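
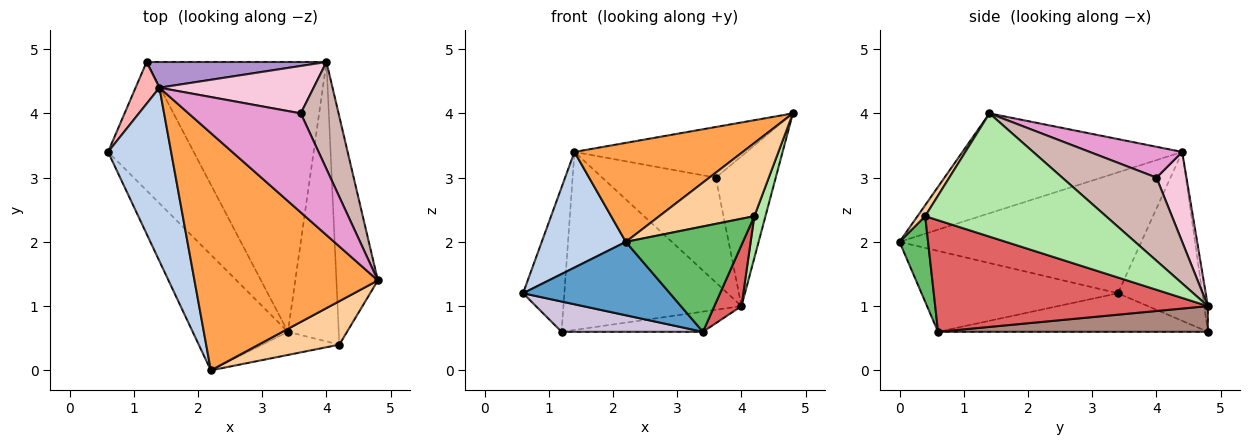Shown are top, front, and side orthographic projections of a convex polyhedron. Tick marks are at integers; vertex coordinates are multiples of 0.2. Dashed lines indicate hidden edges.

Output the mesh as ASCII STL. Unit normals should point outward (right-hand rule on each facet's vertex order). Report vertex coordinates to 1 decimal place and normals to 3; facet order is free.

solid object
 facet normal -0.583 -0.436 -0.686
  outer loop
   vertex 3.4 0.6 0.6
   vertex 2.2 0.0 2.0
   vertex 0.6 3.4 1.2
  endloop
 endfacet
 facet normal -0.847 -0.295 0.442
  outer loop
   vertex 1.4 4.4 3.4
   vertex 0.6 3.4 1.2
   vertex 2.2 0.0 2.0
  endloop
 endfacet
 facet normal -0.449 -0.344 0.825
  outer loop
   vertex 1.4 4.4 3.4
   vertex 2.2 0.0 2.0
   vertex 4.8 1.4 4.0
  endloop
 endfacet
 facet normal 0.070 -0.857 0.510
  outer loop
   vertex 4.2 0.4 2.4
   vertex 4.8 1.4 4.0
   vertex 2.2 0.0 2.0
  endloop
 endfacet
 facet normal 0.232 -0.950 -0.209
  outer loop
   vertex 4.2 0.4 2.4
   vertex 2.2 0.0 2.0
   vertex 3.4 0.6 0.6
  endloop
 endfacet
 facet normal 0.946 -0.058 -0.318
  outer loop
   vertex 4.2 0.4 2.4
   vertex 4.0 4.8 1.0
   vertex 4.8 1.4 4.0
  endloop
 endfacet
 facet normal 0.906 -0.090 -0.413
  outer loop
   vertex 4.2 0.4 2.4
   vertex 3.4 0.6 0.6
   vertex 4.0 4.8 1.0
  endloop
 endfacet
 facet normal -0.891 0.436 0.126
  outer loop
   vertex 1.2 4.8 0.6
   vertex 0.6 3.4 1.2
   vertex 1.4 4.4 3.4
  endloop
 endfacet
 facet normal -0.020 0.990 0.143
  outer loop
   vertex 1.2 4.8 0.6
   vertex 1.4 4.4 3.4
   vertex 4.0 4.8 1.0
  endloop
 endfacet
 facet normal -0.401 -0.210 -0.892
  outer loop
   vertex 1.2 4.8 0.6
   vertex 3.4 0.6 0.6
   vertex 0.6 3.4 1.2
  endloop
 endfacet
 facet normal 0.141 0.074 -0.987
  outer loop
   vertex 1.2 4.8 0.6
   vertex 4.0 4.8 1.0
   vertex 3.4 0.6 0.6
  endloop
 endfacet
 facet normal 0.788 0.501 0.358
  outer loop
   vertex 3.6 4.0 3.0
   vertex 4.8 1.4 4.0
   vertex 4.0 4.8 1.0
  endloop
 endfacet
 facet normal 0.238 0.442 0.865
  outer loop
   vertex 3.6 4.0 3.0
   vertex 1.4 4.4 3.4
   vertex 4.8 1.4 4.0
  endloop
 endfacet
 facet normal 0.234 0.886 0.401
  outer loop
   vertex 3.6 4.0 3.0
   vertex 4.0 4.8 1.0
   vertex 1.4 4.4 3.4
  endloop
 endfacet
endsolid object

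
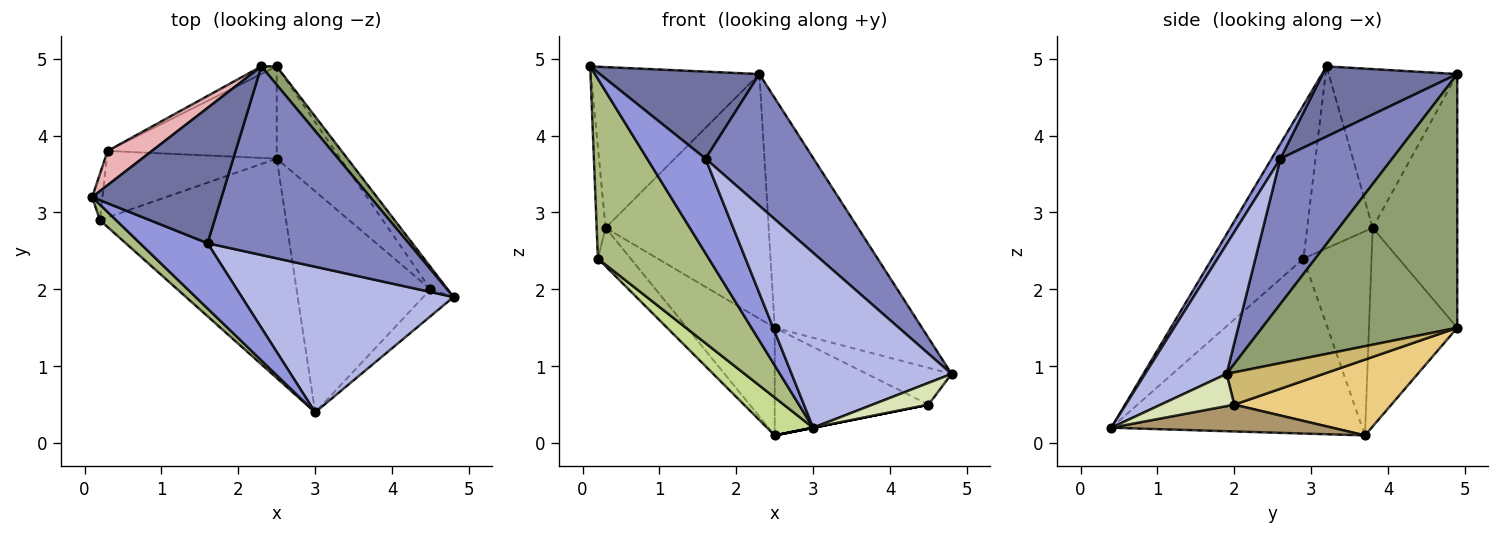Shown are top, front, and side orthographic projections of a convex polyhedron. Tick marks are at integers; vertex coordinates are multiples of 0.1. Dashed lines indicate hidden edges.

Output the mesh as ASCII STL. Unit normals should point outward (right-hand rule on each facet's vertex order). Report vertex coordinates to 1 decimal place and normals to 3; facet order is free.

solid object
 facet normal 0.415 -0.492 0.765
  outer loop
   vertex 1.6 2.6 3.7
   vertex 2.3 4.9 4.8
   vertex 0.1 3.2 4.9
  endloop
 endfacet
 facet normal 0.510 -0.493 0.706
  outer loop
   vertex 1.6 2.6 3.7
   vertex 4.8 1.9 0.9
   vertex 2.3 4.9 4.8
  endloop
 endfacet
 facet normal 0.124 -0.817 0.563
  outer loop
   vertex 1.6 2.6 3.7
   vertex 0.1 3.2 4.9
   vertex 3.0 0.4 0.2
  endloop
 endfacet
 facet normal 0.365 -0.716 0.596
  outer loop
   vertex 1.6 2.6 3.7
   vertex 3.0 0.4 0.2
   vertex 4.8 1.9 0.9
  endloop
 endfacet
 facet normal 0.797 0.602 0.048
  outer loop
   vertex 2.5 4.9 1.5
   vertex 2.3 4.9 4.8
   vertex 4.8 1.9 0.9
  endloop
 endfacet
 facet normal -0.635 -0.770 0.067
  outer loop
   vertex 0.2 2.9 2.4
   vertex 3.0 0.4 0.2
   vertex 0.1 3.2 4.9
  endloop
 endfacet
 facet normal -0.680 -0.125 -0.723
  outer loop
   vertex 0.2 2.9 2.4
   vertex 2.5 3.7 0.1
   vertex 3.0 0.4 0.2
  endloop
 endfacet
 facet normal 0.637 -0.485 -0.599
  outer loop
   vertex 4.5 2.0 0.5
   vertex 4.8 1.9 0.9
   vertex 3.0 0.4 0.2
  endloop
 endfacet
 facet normal 0.196 0.000 -0.981
  outer loop
   vertex 4.5 2.0 0.5
   vertex 3.0 0.4 0.2
   vertex 2.5 3.7 0.1
  endloop
 endfacet
 facet normal 0.699 0.610 -0.372
  outer loop
   vertex 4.5 2.0 0.5
   vertex 2.5 4.9 1.5
   vertex 4.8 1.9 0.9
  endloop
 endfacet
 facet normal 0.613 0.600 -0.514
  outer loop
   vertex 4.5 2.0 0.5
   vertex 2.5 3.7 0.1
   vertex 2.5 4.9 1.5
  endloop
 endfacet
 facet normal -0.607 0.603 -0.517
  outer loop
   vertex 0.3 3.8 2.8
   vertex 2.5 4.9 1.5
   vertex 2.5 3.7 0.1
  endloop
 endfacet
 facet normal -0.721 0.347 -0.600
  outer loop
   vertex 0.3 3.8 2.8
   vertex 2.5 3.7 0.1
   vertex 0.2 2.9 2.4
  endloop
 endfacet
 facet normal -0.460 0.887 -0.028
  outer loop
   vertex 0.3 3.8 2.8
   vertex 2.3 4.9 4.8
   vertex 2.5 4.9 1.5
  endloop
 endfacet
 facet normal -0.989 0.135 -0.056
  outer loop
   vertex 0.3 3.8 2.8
   vertex 0.2 2.9 2.4
   vertex 0.1 3.2 4.9
  endloop
 endfacet
 facet normal -0.598 0.784 0.167
  outer loop
   vertex 0.3 3.8 2.8
   vertex 0.1 3.2 4.9
   vertex 2.3 4.9 4.8
  endloop
 endfacet
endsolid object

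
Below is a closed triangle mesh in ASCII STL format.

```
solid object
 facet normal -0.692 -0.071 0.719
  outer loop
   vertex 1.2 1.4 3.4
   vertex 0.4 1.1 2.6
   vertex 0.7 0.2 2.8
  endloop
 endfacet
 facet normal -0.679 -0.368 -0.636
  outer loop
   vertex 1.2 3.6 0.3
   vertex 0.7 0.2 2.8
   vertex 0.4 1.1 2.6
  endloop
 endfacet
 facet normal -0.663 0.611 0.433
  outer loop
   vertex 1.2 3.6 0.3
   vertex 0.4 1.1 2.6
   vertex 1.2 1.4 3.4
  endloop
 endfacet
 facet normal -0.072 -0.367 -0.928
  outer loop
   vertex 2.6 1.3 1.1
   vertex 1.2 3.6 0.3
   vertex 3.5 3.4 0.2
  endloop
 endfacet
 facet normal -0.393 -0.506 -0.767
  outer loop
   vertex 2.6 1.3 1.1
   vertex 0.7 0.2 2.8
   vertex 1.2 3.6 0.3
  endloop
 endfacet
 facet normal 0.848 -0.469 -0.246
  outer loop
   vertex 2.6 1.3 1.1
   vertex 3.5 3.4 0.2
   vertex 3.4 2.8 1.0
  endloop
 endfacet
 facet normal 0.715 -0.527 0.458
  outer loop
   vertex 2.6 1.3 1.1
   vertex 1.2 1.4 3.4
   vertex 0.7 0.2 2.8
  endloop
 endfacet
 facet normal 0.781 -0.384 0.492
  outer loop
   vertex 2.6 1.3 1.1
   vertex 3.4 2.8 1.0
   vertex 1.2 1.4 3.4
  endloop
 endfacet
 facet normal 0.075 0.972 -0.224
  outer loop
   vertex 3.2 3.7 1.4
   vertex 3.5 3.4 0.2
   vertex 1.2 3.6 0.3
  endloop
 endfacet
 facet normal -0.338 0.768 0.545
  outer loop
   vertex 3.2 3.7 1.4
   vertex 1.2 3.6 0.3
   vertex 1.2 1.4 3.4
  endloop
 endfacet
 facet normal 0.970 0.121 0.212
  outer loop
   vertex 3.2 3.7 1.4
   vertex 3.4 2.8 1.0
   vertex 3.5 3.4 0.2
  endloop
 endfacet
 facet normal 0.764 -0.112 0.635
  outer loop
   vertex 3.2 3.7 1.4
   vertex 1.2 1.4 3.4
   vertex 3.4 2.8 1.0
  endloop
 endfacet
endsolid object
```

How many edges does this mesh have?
18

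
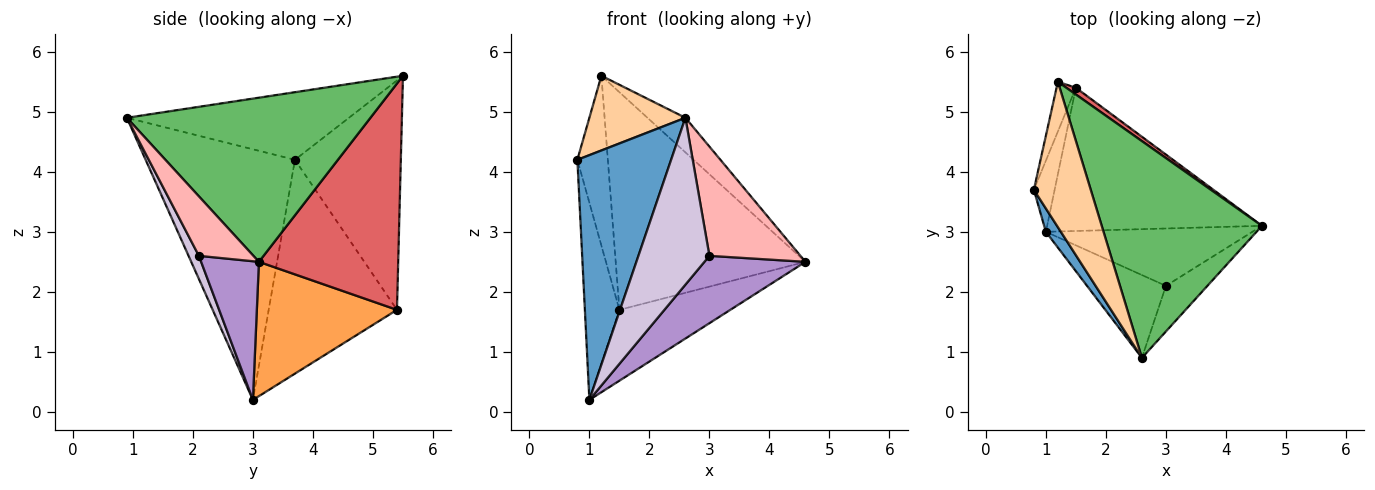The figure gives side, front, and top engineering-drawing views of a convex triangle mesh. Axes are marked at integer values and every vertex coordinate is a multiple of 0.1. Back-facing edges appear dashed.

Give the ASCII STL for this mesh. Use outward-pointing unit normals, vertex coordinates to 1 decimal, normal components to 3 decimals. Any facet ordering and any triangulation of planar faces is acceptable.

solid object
 facet normal -0.846 -0.531 0.051
  outer loop
   vertex 1.0 3.0 0.2
   vertex 2.6 0.9 4.9
   vertex 0.8 3.7 4.2
  endloop
 endfacet
 facet normal -0.961 0.259 -0.093
  outer loop
   vertex 1.5 5.4 1.7
   vertex 1.0 3.0 0.2
   vertex 0.8 3.7 4.2
  endloop
 endfacet
 facet normal 0.489 0.387 -0.782
  outer loop
   vertex 1.5 5.4 1.7
   vertex 4.6 3.1 2.5
   vertex 1.0 3.0 0.2
  endloop
 endfacet
 facet normal -0.726 -0.314 0.611
  outer loop
   vertex 1.2 5.5 5.6
   vertex 0.8 3.7 4.2
   vertex 2.6 0.9 4.9
  endloop
 endfacet
 facet normal 0.711 0.111 0.694
  outer loop
   vertex 1.2 5.5 5.6
   vertex 2.6 0.9 4.9
   vertex 4.6 3.1 2.5
  endloop
 endfacet
 facet normal -0.958 0.276 -0.081
  outer loop
   vertex 1.2 5.5 5.6
   vertex 1.5 5.4 1.7
   vertex 0.8 3.7 4.2
  endloop
 endfacet
 facet normal 0.592 0.806 0.025
  outer loop
   vertex 1.2 5.5 5.6
   vertex 4.6 3.1 2.5
   vertex 1.5 5.4 1.7
  endloop
 endfacet
 facet normal 0.484 -0.808 -0.337
  outer loop
   vertex 3.0 2.1 2.6
   vertex 4.6 3.1 2.5
   vertex 2.6 0.9 4.9
  endloop
 endfacet
 facet normal 0.399 -0.698 -0.594
  outer loop
   vertex 3.0 2.1 2.6
   vertex 1.0 3.0 0.2
   vertex 4.6 3.1 2.5
  endloop
 endfacet
 facet normal 0.129 -0.888 -0.441
  outer loop
   vertex 3.0 2.1 2.6
   vertex 2.6 0.9 4.9
   vertex 1.0 3.0 0.2
  endloop
 endfacet
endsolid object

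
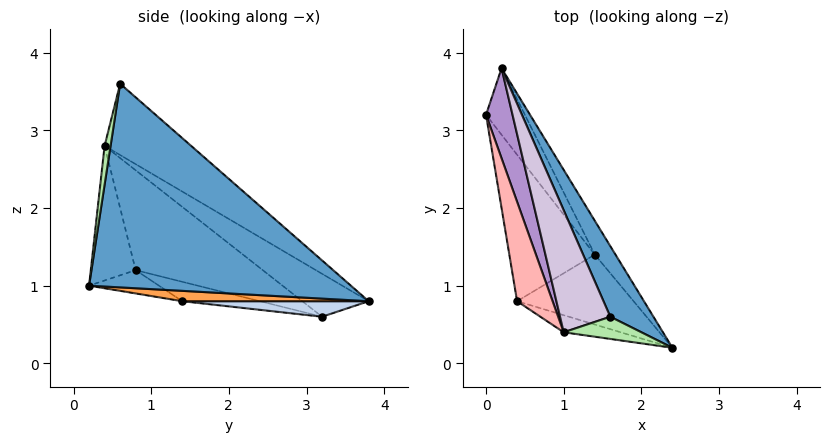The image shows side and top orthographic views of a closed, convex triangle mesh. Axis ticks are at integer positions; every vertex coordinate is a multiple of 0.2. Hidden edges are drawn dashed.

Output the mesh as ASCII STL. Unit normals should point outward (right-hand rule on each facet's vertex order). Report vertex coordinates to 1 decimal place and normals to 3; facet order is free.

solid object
 facet normal 0.835 0.520 0.177
  outer loop
   vertex 1.6 0.6 3.6
   vertex 2.4 0.2 1.0
   vertex 0.2 3.8 0.8
  endloop
 endfacet
 facet normal 0.365 0.183 -0.913
  outer loop
   vertex 1.4 1.4 0.8
   vertex 0.0 3.2 0.6
   vertex 0.2 3.8 0.8
  endloop
 endfacet
 facet normal 0.436 0.218 -0.873
  outer loop
   vertex 1.4 1.4 0.8
   vertex 0.2 3.8 0.8
   vertex 2.4 0.2 1.0
  endloop
 endfacet
 facet normal -0.213 -0.270 -0.939
  outer loop
   vertex 1.4 1.4 0.8
   vertex 0.4 0.8 1.2
   vertex 0.0 3.2 0.6
  endloop
 endfacet
 facet normal -0.186 -0.311 -0.932
  outer loop
   vertex 1.4 1.4 0.8
   vertex 2.4 0.2 1.0
   vertex 0.4 0.8 1.2
  endloop
 endfacet
 facet normal 0.089 -0.980 0.178
  outer loop
   vertex 1.0 0.4 2.8
   vertex 2.4 0.2 1.0
   vertex 1.6 0.6 3.6
  endloop
 endfacet
 facet normal -0.297 -0.947 -0.125
  outer loop
   vertex 1.0 0.4 2.8
   vertex 0.4 0.8 1.2
   vertex 2.4 0.2 1.0
  endloop
 endfacet
 facet normal -0.940 -0.073 0.334
  outer loop
   vertex 1.0 0.4 2.8
   vertex 0.0 3.2 0.6
   vertex 0.4 0.8 1.2
  endloop
 endfacet
 facet normal -0.846 0.108 0.522
  outer loop
   vertex 1.0 0.4 2.8
   vertex 0.2 3.8 0.8
   vertex 0.0 3.2 0.6
  endloop
 endfacet
 facet normal -0.809 0.145 0.570
  outer loop
   vertex 1.0 0.4 2.8
   vertex 1.6 0.6 3.6
   vertex 0.2 3.8 0.8
  endloop
 endfacet
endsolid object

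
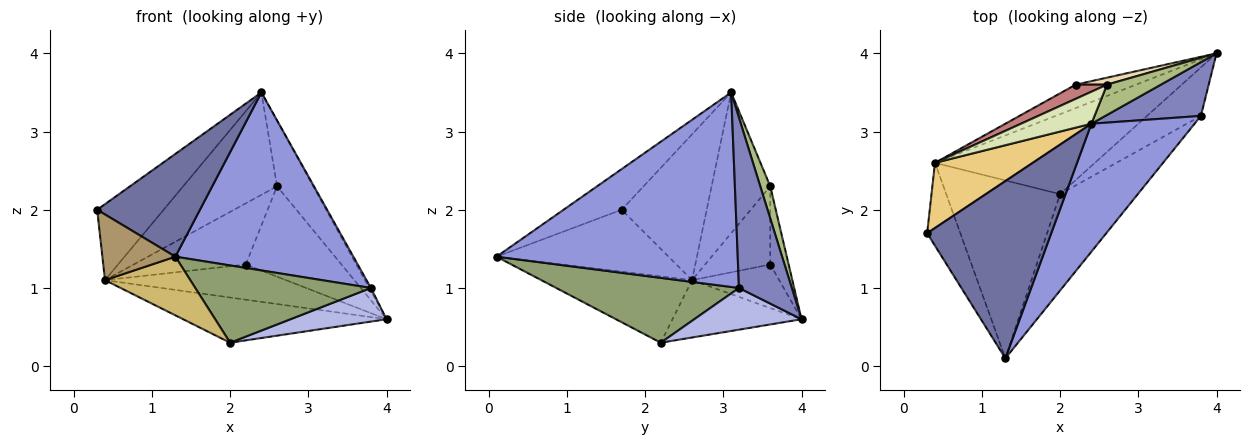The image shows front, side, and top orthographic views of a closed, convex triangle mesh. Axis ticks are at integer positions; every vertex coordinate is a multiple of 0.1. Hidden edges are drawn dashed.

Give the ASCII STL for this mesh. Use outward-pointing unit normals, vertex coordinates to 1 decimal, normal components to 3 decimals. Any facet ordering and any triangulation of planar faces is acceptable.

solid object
 facet normal -0.273 -0.483 0.832
  outer loop
   vertex 2.4 3.1 3.5
   vertex 0.3 1.7 2.0
   vertex 1.3 0.1 1.4
  endloop
 endfacet
 facet normal 0.872 0.027 0.489
  outer loop
   vertex 3.8 3.2 1.0
   vertex 4.0 4.0 0.6
   vertex 2.4 3.1 3.5
  endloop
 endfacet
 facet normal 0.740 -0.546 0.393
  outer loop
   vertex 3.8 3.2 1.0
   vertex 2.4 3.1 3.5
   vertex 1.3 0.1 1.4
  endloop
 endfacet
 facet normal 0.537 -0.481 -0.693
  outer loop
   vertex 3.8 3.2 1.0
   vertex 2.0 2.2 0.3
   vertex 4.0 4.0 0.6
  endloop
 endfacet
 facet normal 0.546 -0.524 -0.654
  outer loop
   vertex 3.8 3.2 1.0
   vertex 1.3 0.1 1.4
   vertex 2.0 2.2 0.3
  endloop
 endfacet
 facet normal 0.243 0.880 0.407
  outer loop
   vertex 2.6 3.6 2.3
   vertex 2.4 3.1 3.5
   vertex 4.0 4.0 0.6
  endloop
 endfacet
 facet normal -0.298 0.470 -0.831
  outer loop
   vertex 0.4 2.6 1.1
   vertex 4.0 4.0 0.6
   vertex 2.0 2.2 0.3
  endloop
 endfacet
 facet normal -0.512 0.820 0.256
  outer loop
   vertex 0.4 2.6 1.1
   vertex 2.4 3.1 3.5
   vertex 2.6 3.6 2.3
  endloop
 endfacet
 facet normal -0.826 -0.350 -0.442
  outer loop
   vertex 0.4 2.6 1.1
   vertex 1.3 0.1 1.4
   vertex 0.3 1.7 2.0
  endloop
 endfacet
 facet normal -0.484 -0.274 -0.831
  outer loop
   vertex 0.4 2.6 1.1
   vertex 2.0 2.2 0.3
   vertex 1.3 0.1 1.4
  endloop
 endfacet
 facet normal -0.697 0.545 0.467
  outer loop
   vertex 0.4 2.6 1.1
   vertex 0.3 1.7 2.0
   vertex 2.4 3.1 3.5
  endloop
 endfacet
 facet normal -0.188 0.979 0.075
  outer loop
   vertex 2.2 3.6 1.3
   vertex 2.6 3.6 2.3
   vertex 4.0 4.0 0.6
  endloop
 endfacet
 facet normal -0.372 0.772 -0.515
  outer loop
   vertex 2.2 3.6 1.3
   vertex 4.0 4.0 0.6
   vertex 0.4 2.6 1.1
  endloop
 endfacet
 facet normal -0.493 0.848 0.197
  outer loop
   vertex 2.2 3.6 1.3
   vertex 0.4 2.6 1.1
   vertex 2.6 3.6 2.3
  endloop
 endfacet
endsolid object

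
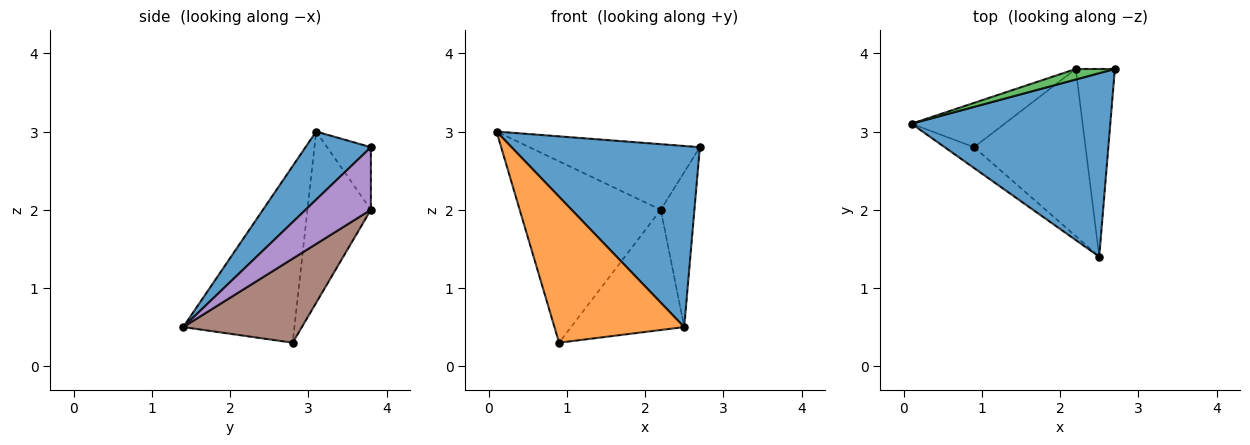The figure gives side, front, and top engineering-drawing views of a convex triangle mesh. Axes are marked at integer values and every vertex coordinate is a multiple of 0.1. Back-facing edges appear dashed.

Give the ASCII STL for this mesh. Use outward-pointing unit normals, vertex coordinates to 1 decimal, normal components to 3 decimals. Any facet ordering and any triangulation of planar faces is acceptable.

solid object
 facet normal 0.237 -0.682 0.691
  outer loop
   vertex 2.5 1.4 0.5
   vertex 2.7 3.8 2.8
   vertex 0.1 3.1 3.0
  endloop
 endfacet
 facet normal -0.647 -0.755 -0.108
  outer loop
   vertex 0.9 2.8 0.3
   vertex 2.5 1.4 0.5
   vertex 0.1 3.1 3.0
  endloop
 endfacet
 facet normal -0.246 0.957 0.154
  outer loop
   vertex 2.2 3.8 2.0
   vertex 0.1 3.1 3.0
   vertex 2.7 3.8 2.8
  endloop
 endfacet
 facet normal -0.400 0.890 -0.218
  outer loop
   vertex 2.2 3.8 2.0
   vertex 0.9 2.8 0.3
   vertex 0.1 3.1 3.0
  endloop
 endfacet
 facet normal 0.777 0.401 -0.486
  outer loop
   vertex 2.2 3.8 2.0
   vertex 2.7 3.8 2.8
   vertex 2.5 1.4 0.5
  endloop
 endfacet
 facet normal 0.522 0.498 -0.692
  outer loop
   vertex 2.2 3.8 2.0
   vertex 2.5 1.4 0.5
   vertex 0.9 2.8 0.3
  endloop
 endfacet
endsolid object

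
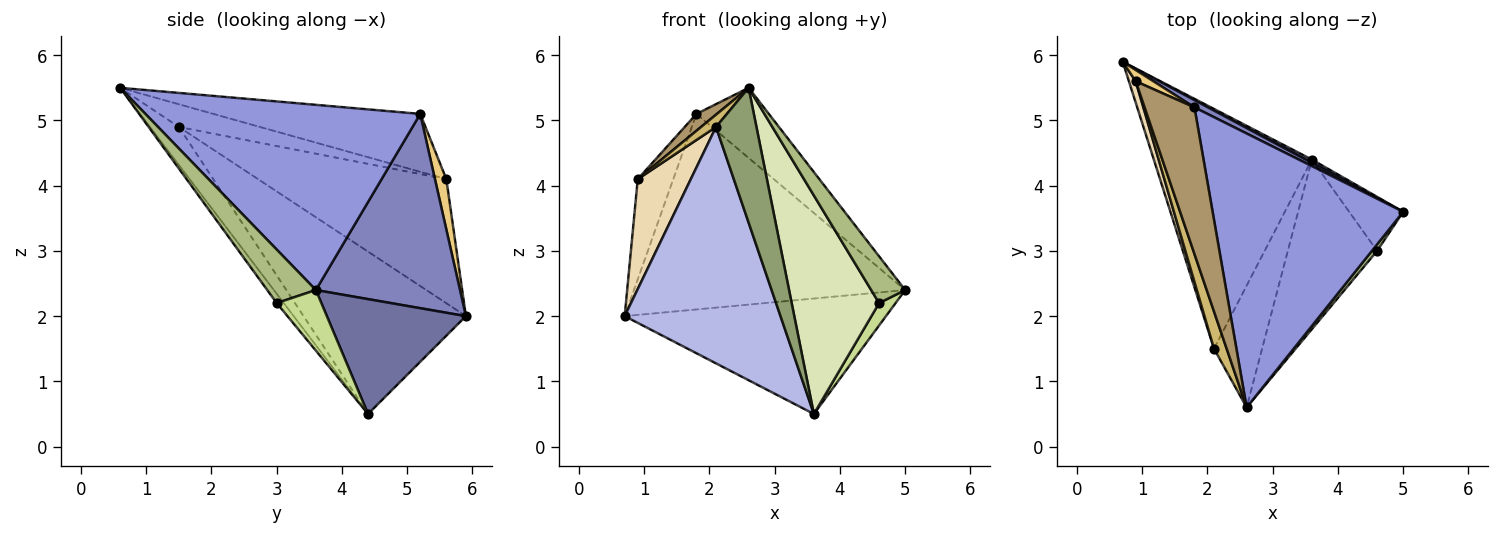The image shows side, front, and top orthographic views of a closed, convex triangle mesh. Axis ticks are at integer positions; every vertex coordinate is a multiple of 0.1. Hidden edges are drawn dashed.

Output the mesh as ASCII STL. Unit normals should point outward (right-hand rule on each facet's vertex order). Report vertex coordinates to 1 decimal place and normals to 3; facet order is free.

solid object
 facet normal 0.470 0.882 0.026
  outer loop
   vertex 3.6 4.4 0.5
   vertex 0.7 5.9 2.0
   vertex 5.0 3.6 2.4
  endloop
 endfacet
 facet normal 0.469 0.883 0.033
  outer loop
   vertex 1.8 5.2 5.1
   vertex 5.0 3.6 2.4
   vertex 0.7 5.9 2.0
  endloop
 endfacet
 facet normal 0.685 0.181 0.705
  outer loop
   vertex 1.8 5.2 5.1
   vertex 2.6 0.6 5.5
   vertex 5.0 3.6 2.4
  endloop
 endfacet
 facet normal -0.590 -0.567 -0.575
  outer loop
   vertex 2.1 1.5 4.9
   vertex 0.7 5.9 2.0
   vertex 3.6 4.4 0.5
  endloop
 endfacet
 facet normal -0.469 -0.655 -0.592
  outer loop
   vertex 2.1 1.5 4.9
   vertex 3.6 4.4 0.5
   vertex 2.6 0.6 5.5
  endloop
 endfacet
 facet normal 0.817 -0.571 0.080
  outer loop
   vertex 4.6 3.0 2.2
   vertex 5.0 3.6 2.4
   vertex 2.6 0.6 5.5
  endloop
 endfacet
 facet normal 0.719 -0.266 -0.642
  outer loop
   vertex 4.6 3.0 2.2
   vertex 3.6 4.4 0.5
   vertex 5.0 3.6 2.4
  endloop
 endfacet
 facet normal -0.064 -0.788 -0.612
  outer loop
   vertex 4.6 3.0 2.2
   vertex 2.6 0.6 5.5
   vertex 3.6 4.4 0.5
  endloop
 endfacet
 facet normal -0.756 -0.075 0.650
  outer loop
   vertex 0.9 5.6 4.1
   vertex 2.6 0.6 5.5
   vertex 1.8 5.2 5.1
  endloop
 endfacet
 facet normal -0.862 -0.159 0.481
  outer loop
   vertex 0.9 5.6 4.1
   vertex 2.1 1.5 4.9
   vertex 2.6 0.6 5.5
  endloop
 endfacet
 facet normal 0.303 0.947 0.106
  outer loop
   vertex 0.9 5.6 4.1
   vertex 1.8 5.2 5.1
   vertex 0.7 5.9 2.0
  endloop
 endfacet
 facet normal -0.961 -0.271 0.053
  outer loop
   vertex 0.9 5.6 4.1
   vertex 0.7 5.9 2.0
   vertex 2.1 1.5 4.9
  endloop
 endfacet
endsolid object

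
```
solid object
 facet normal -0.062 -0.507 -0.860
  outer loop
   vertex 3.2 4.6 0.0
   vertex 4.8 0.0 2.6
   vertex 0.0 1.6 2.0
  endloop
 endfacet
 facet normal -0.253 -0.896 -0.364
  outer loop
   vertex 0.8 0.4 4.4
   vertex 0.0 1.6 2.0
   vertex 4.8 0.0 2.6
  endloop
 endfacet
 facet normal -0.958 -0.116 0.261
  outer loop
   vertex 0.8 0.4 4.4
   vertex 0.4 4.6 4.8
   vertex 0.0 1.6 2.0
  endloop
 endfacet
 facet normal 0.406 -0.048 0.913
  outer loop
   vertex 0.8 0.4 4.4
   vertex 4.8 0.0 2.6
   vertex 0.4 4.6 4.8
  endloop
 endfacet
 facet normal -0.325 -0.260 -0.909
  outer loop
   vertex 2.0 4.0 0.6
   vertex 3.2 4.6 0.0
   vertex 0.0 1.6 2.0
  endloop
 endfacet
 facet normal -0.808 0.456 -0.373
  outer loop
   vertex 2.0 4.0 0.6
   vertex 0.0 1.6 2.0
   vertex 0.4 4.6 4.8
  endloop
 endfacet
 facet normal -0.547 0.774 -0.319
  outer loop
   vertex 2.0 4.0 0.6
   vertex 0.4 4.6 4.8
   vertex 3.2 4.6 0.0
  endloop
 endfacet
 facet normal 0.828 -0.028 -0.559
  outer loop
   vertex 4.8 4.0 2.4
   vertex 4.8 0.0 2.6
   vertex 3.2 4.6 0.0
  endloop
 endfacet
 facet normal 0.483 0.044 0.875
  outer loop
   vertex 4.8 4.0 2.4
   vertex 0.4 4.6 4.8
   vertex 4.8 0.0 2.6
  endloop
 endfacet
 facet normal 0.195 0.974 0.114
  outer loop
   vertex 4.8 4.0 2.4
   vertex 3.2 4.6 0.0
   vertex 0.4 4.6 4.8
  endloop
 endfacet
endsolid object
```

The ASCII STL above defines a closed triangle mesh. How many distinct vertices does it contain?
7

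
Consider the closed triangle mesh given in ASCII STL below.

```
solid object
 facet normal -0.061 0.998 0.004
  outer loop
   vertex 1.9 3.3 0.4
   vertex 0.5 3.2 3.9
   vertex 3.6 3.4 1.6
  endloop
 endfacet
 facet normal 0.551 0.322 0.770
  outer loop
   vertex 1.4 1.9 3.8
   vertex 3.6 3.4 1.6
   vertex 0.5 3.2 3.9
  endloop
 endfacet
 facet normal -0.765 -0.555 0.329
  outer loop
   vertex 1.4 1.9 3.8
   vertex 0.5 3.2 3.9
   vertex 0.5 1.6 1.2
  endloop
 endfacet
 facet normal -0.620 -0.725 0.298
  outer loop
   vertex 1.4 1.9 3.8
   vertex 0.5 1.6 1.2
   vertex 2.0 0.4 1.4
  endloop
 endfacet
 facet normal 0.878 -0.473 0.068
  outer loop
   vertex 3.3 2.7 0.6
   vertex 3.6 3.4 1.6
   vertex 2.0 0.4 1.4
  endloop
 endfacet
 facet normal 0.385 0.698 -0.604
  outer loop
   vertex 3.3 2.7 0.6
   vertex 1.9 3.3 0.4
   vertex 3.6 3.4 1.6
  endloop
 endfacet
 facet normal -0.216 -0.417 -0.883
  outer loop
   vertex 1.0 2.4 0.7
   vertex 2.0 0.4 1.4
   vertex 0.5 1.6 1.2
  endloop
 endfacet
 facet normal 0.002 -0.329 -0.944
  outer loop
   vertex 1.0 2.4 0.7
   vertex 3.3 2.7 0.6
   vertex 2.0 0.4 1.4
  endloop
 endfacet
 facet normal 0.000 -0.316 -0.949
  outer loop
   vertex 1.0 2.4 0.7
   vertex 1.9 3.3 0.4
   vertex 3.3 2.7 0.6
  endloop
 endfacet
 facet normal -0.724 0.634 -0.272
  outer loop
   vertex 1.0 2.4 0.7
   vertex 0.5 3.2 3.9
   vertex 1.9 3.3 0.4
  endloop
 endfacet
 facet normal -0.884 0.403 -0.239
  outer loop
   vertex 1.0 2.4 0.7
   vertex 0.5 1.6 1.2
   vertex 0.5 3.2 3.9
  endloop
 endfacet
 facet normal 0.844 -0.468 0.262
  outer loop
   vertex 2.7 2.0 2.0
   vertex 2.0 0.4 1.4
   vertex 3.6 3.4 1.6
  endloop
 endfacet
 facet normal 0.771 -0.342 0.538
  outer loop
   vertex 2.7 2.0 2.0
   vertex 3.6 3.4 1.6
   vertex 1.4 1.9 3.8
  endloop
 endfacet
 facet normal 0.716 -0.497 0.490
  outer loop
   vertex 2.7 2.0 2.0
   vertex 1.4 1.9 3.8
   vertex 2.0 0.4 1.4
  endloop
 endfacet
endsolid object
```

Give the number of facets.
14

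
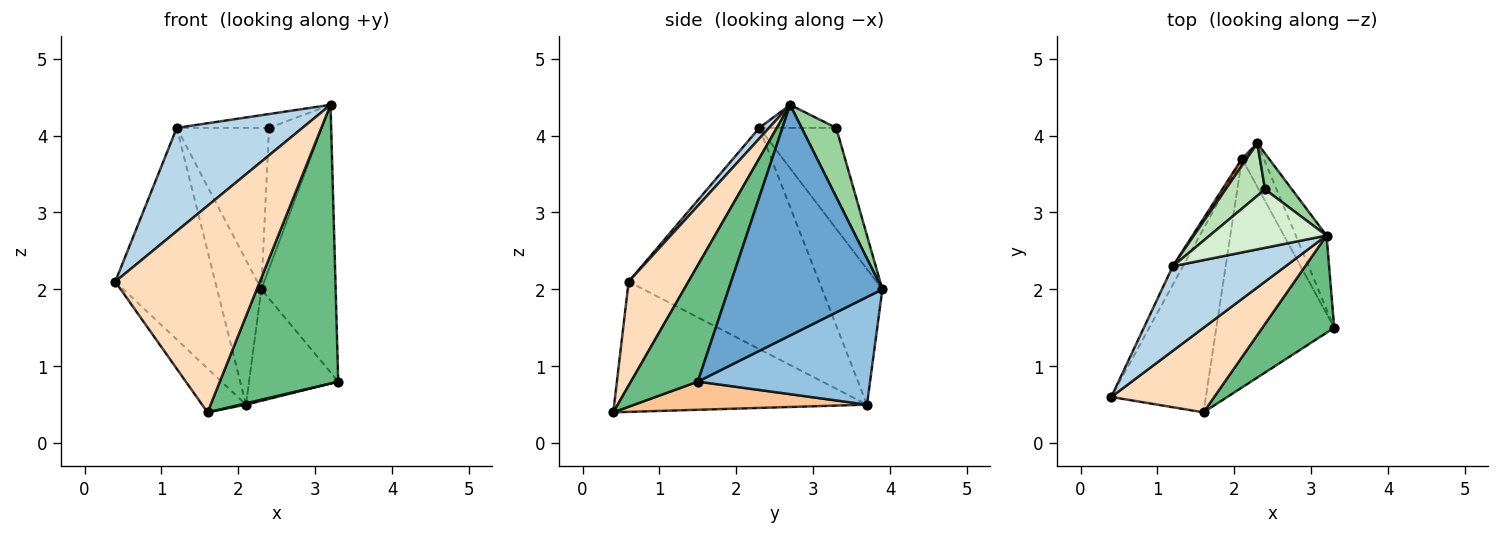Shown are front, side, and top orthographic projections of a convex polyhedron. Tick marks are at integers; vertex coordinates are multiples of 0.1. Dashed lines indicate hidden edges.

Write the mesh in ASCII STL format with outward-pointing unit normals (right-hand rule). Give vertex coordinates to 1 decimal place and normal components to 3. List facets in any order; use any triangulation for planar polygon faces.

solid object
 facet normal 0.894 0.432 -0.119
  outer loop
   vertex 3.2 2.7 4.4
   vertex 3.3 1.5 0.8
   vertex 2.3 3.9 2.0
  endloop
 endfacet
 facet normal 0.874 0.453 -0.177
  outer loop
   vertex 2.1 3.7 0.5
   vertex 2.3 3.9 2.0
   vertex 3.3 1.5 0.8
  endloop
 endfacet
 facet normal 0.060 -0.772 0.633
  outer loop
   vertex 1.2 2.3 4.1
   vertex 0.4 0.6 2.1
   vertex 3.2 2.7 4.4
  endloop
 endfacet
 facet normal -0.885 0.464 -0.041
  outer loop
   vertex 1.2 2.3 4.1
   vertex 2.1 3.7 0.5
   vertex 0.4 0.6 2.1
  endloop
 endfacet
 facet normal -0.806 0.591 0.029
  outer loop
   vertex 1.2 2.3 4.1
   vertex 2.3 3.9 2.0
   vertex 2.1 3.7 0.5
  endloop
 endfacet
 facet normal -0.801 0.139 -0.582
  outer loop
   vertex 1.6 0.4 0.4
   vertex 0.4 0.6 2.1
   vertex 2.1 3.7 0.5
  endloop
 endfacet
 facet normal 0.233 -0.006 -0.973
  outer loop
   vertex 1.6 0.4 0.4
   vertex 2.1 3.7 0.5
   vertex 3.3 1.5 0.8
  endloop
 endfacet
 facet normal 0.357 -0.864 0.354
  outer loop
   vertex 1.6 0.4 0.4
   vertex 3.2 2.7 4.4
   vertex 0.4 0.6 2.1
  endloop
 endfacet
 facet normal 0.471 -0.833 0.291
  outer loop
   vertex 1.6 0.4 0.4
   vertex 3.3 1.5 0.8
   vertex 3.2 2.7 4.4
  endloop
 endfacet
 facet normal 0.536 0.818 0.208
  outer loop
   vertex 2.4 3.3 4.1
   vertex 3.2 2.7 4.4
   vertex 2.3 3.9 2.0
  endloop
 endfacet
 facet normal -0.621 0.745 0.243
  outer loop
   vertex 2.4 3.3 4.1
   vertex 2.3 3.9 2.0
   vertex 1.2 2.3 4.1
  endloop
 endfacet
 facet normal -0.189 0.226 0.956
  outer loop
   vertex 2.4 3.3 4.1
   vertex 1.2 2.3 4.1
   vertex 3.2 2.7 4.4
  endloop
 endfacet
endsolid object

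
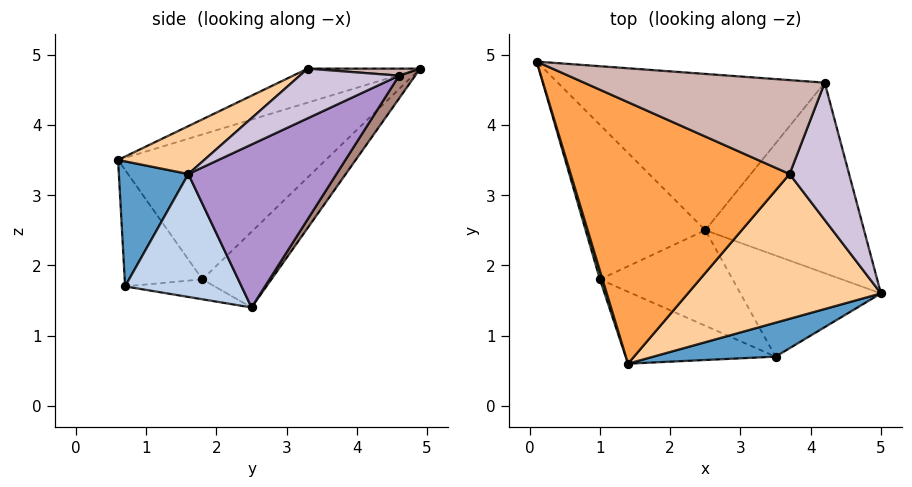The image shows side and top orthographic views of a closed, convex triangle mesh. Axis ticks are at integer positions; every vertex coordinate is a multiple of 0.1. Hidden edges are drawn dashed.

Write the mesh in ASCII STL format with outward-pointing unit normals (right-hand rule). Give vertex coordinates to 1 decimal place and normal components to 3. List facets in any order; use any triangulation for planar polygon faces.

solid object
 facet normal 0.272 -0.925 0.266
  outer loop
   vertex 3.5 0.7 1.7
   vertex 5.0 1.6 3.3
   vertex 1.4 0.6 3.5
  endloop
 endfacet
 facet normal 0.640 0.234 -0.732
  outer loop
   vertex 3.5 0.7 1.7
   vertex 2.5 2.5 1.4
   vertex 5.0 1.6 3.3
  endloop
 endfacet
 facet normal -0.145 -0.326 0.934
  outer loop
   vertex 3.7 3.3 4.8
   vertex 0.1 4.9 4.8
   vertex 1.4 0.6 3.5
  endloop
 endfacet
 facet normal 0.200 -0.558 0.805
  outer loop
   vertex 3.7 3.3 4.8
   vertex 1.4 0.6 3.5
   vertex 5.0 1.6 3.3
  endloop
 endfacet
 facet normal -0.956 -0.294 0.017
  outer loop
   vertex 1.0 1.8 1.8
   vertex 1.4 0.6 3.5
   vertex 0.1 4.9 4.8
  endloop
 endfacet
 facet normal -0.446 0.552 -0.704
  outer loop
   vertex 1.0 1.8 1.8
   vertex 0.1 4.9 4.8
   vertex 2.5 2.5 1.4
  endloop
 endfacet
 facet normal -0.370 -0.798 -0.476
  outer loop
   vertex 1.0 1.8 1.8
   vertex 3.5 0.7 1.7
   vertex 1.4 0.6 3.5
  endloop
 endfacet
 facet normal -0.144 -0.240 -0.960
  outer loop
   vertex 1.0 1.8 1.8
   vertex 2.5 2.5 1.4
   vertex 3.5 0.7 1.7
  endloop
 endfacet
 facet normal 0.636 0.459 -0.620
  outer loop
   vertex 4.2 4.6 4.7
   vertex 5.0 1.6 3.3
   vertex 2.5 2.5 1.4
  endloop
 endfacet
 facet normal 0.630 -0.184 0.755
  outer loop
   vertex 4.2 4.6 4.7
   vertex 3.7 3.3 4.8
   vertex 5.0 1.6 3.3
  endloop
 endfacet
 facet normal 0.047 0.831 -0.554
  outer loop
   vertex 4.2 4.6 4.7
   vertex 2.5 2.5 1.4
   vertex 0.1 4.9 4.8
  endloop
 endfacet
 facet normal 0.029 0.066 0.997
  outer loop
   vertex 4.2 4.6 4.7
   vertex 0.1 4.9 4.8
   vertex 3.7 3.3 4.8
  endloop
 endfacet
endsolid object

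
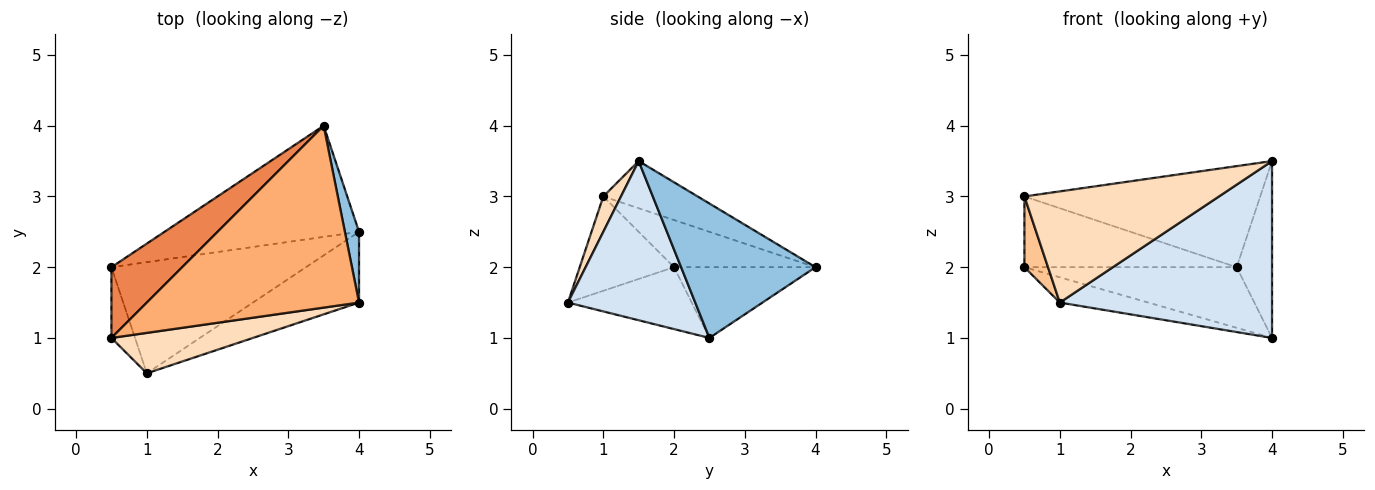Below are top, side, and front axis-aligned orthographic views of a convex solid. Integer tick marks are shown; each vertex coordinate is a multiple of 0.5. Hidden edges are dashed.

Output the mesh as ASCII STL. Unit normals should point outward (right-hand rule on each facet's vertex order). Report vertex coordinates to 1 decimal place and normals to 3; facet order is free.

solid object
 facet normal -0.304 0.456 -0.836
  outer loop
   vertex 4.0 2.5 1.0
   vertex 0.5 2.0 2.0
   vertex 3.5 4.0 2.0
  endloop
 endfacet
 facet normal 0.962 0.253 0.101
  outer loop
   vertex 4.0 2.5 1.0
   vertex 3.5 4.0 2.0
   vertex 4.0 1.5 3.5
  endloop
 endfacet
 facet normal -0.296 0.212 -0.931
  outer loop
   vertex 1.0 0.5 1.5
   vertex 0.5 2.0 2.0
   vertex 4.0 2.5 1.0
  endloop
 endfacet
 facet normal 0.487 -0.811 -0.324
  outer loop
   vertex 1.0 0.5 1.5
   vertex 4.0 2.5 1.0
   vertex 4.0 1.5 3.5
  endloop
 endfacet
 facet normal -0.426 0.640 0.640
  outer loop
   vertex 0.5 1.0 3.0
   vertex 3.5 4.0 2.0
   vertex 0.5 2.0 2.0
  endloop
 endfacet
 facet normal -0.191 0.477 0.858
  outer loop
   vertex 0.5 1.0 3.0
   vertex 4.0 1.5 3.5
   vertex 3.5 4.0 2.0
  endloop
 endfacet
 facet normal -0.943 -0.236 -0.236
  outer loop
   vertex 0.5 1.0 3.0
   vertex 0.5 2.0 2.0
   vertex 1.0 0.5 1.5
  endloop
 endfacet
 facet normal 0.085 -0.936 0.341
  outer loop
   vertex 0.5 1.0 3.0
   vertex 1.0 0.5 1.5
   vertex 4.0 1.5 3.5
  endloop
 endfacet
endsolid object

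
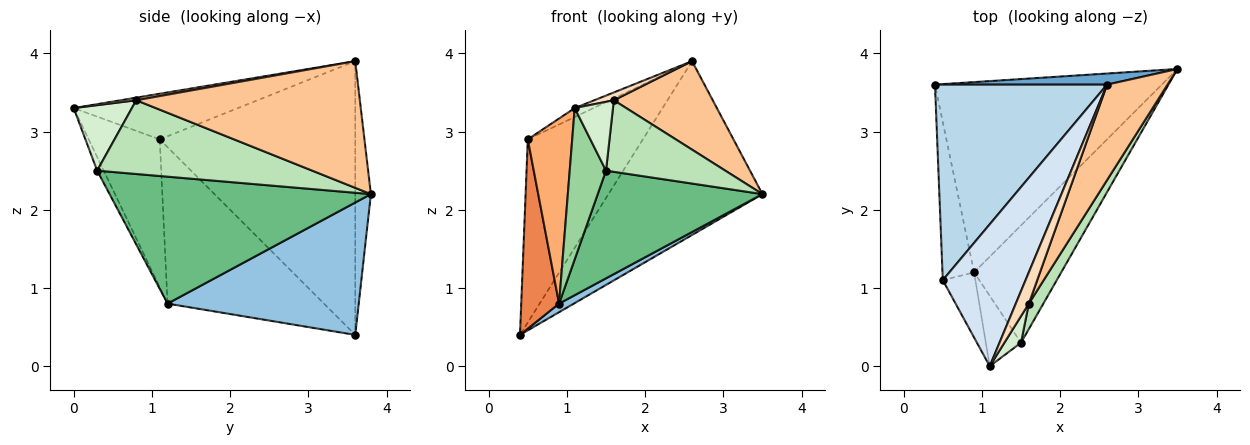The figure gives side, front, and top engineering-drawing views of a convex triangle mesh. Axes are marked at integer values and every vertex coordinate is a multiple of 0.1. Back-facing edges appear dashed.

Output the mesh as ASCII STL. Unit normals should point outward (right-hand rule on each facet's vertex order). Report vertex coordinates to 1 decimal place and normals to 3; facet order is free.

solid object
 facet normal -0.101 0.993 0.063
  outer loop
   vertex 2.6 3.6 3.9
   vertex 3.5 3.8 2.2
   vertex 0.4 3.6 0.4
  endloop
 endfacet
 facet normal 0.504 -0.039 -0.863
  outer loop
   vertex 0.9 1.2 0.8
   vertex 0.4 3.6 0.4
   vertex 3.5 3.8 2.2
  endloop
 endfacet
 facet normal -0.758 0.446 0.476
  outer loop
   vertex 0.5 1.1 2.9
   vertex 2.6 3.6 3.9
   vertex 0.4 3.6 0.4
  endloop
 endfacet
 facet normal -0.482 0.055 0.874
  outer loop
   vertex 0.5 1.1 2.9
   vertex 1.1 0.0 3.3
   vertex 2.6 3.6 3.9
  endloop
 endfacet
 facet normal -0.954 -0.231 -0.193
  outer loop
   vertex 0.5 1.1 2.9
   vertex 0.4 3.6 0.4
   vertex 0.9 1.2 0.8
  endloop
 endfacet
 facet normal -0.833 -0.521 -0.184
  outer loop
   vertex 0.5 1.1 2.9
   vertex 0.9 1.2 0.8
   vertex 1.1 0.0 3.3
  endloop
 endfacet
 facet normal 0.838 -0.371 0.400
  outer loop
   vertex 1.6 0.8 3.4
   vertex 3.5 3.8 2.2
   vertex 2.6 3.6 3.9
  endloop
 endfacet
 facet normal 0.190 -0.238 0.952
  outer loop
   vertex 1.6 0.8 3.4
   vertex 2.6 3.6 3.9
   vertex 1.1 0.0 3.3
  endloop
 endfacet
 facet normal 0.732 -0.461 -0.502
  outer loop
   vertex 1.5 0.3 2.5
   vertex 0.9 1.2 0.8
   vertex 3.5 3.8 2.2
  endloop
 endfacet
 facet normal -0.162 -0.895 -0.416
  outer loop
   vertex 1.5 0.3 2.5
   vertex 1.1 0.0 3.3
   vertex 0.9 1.2 0.8
  endloop
 endfacet
 facet normal 0.862 -0.478 0.170
  outer loop
   vertex 1.5 0.3 2.5
   vertex 3.5 3.8 2.2
   vertex 1.6 0.8 3.4
  endloop
 endfacet
 facet normal 0.818 -0.537 0.207
  outer loop
   vertex 1.5 0.3 2.5
   vertex 1.6 0.8 3.4
   vertex 1.1 0.0 3.3
  endloop
 endfacet
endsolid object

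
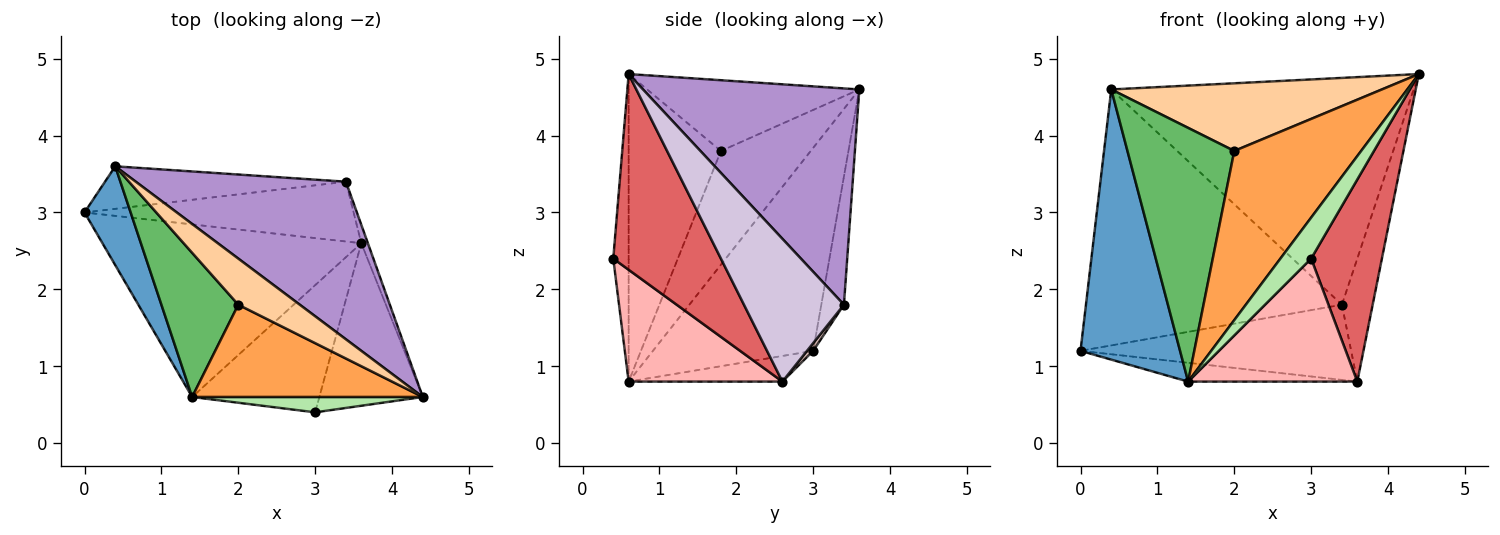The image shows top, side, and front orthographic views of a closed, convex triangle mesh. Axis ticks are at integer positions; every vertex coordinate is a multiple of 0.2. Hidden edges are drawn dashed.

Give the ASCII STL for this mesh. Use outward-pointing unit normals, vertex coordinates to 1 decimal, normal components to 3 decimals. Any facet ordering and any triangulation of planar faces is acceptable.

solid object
 facet normal -0.834 -0.518 0.190
  outer loop
   vertex 0.4 3.6 4.6
   vertex 0.0 3.0 1.2
   vertex 1.4 0.6 0.8
  endloop
 endfacet
 facet normal -0.098 0.108 -0.989
  outer loop
   vertex 3.6 2.6 0.8
   vertex 1.4 0.6 0.8
   vertex 0.0 3.0 1.2
  endloop
 endfacet
 facet normal -0.538 -0.740 0.404
  outer loop
   vertex 2.0 1.8 3.8
   vertex 1.4 0.6 0.8
   vertex 4.4 0.6 4.8
  endloop
 endfacet
 facet normal -0.544 -0.693 0.473
  outer loop
   vertex 2.0 1.8 3.8
   vertex 4.4 0.6 4.8
   vertex 0.4 3.6 4.6
  endloop
 endfacet
 facet normal -0.590 -0.702 0.399
  outer loop
   vertex 2.0 1.8 3.8
   vertex 0.4 3.6 4.6
   vertex 1.4 0.6 0.8
  endloop
 endfacet
 facet normal -0.424 -0.848 0.318
  outer loop
   vertex 3.0 0.4 2.4
   vertex 4.4 0.6 4.8
   vertex 1.4 0.6 0.8
  endloop
 endfacet
 facet normal 0.764 -0.502 -0.404
  outer loop
   vertex 3.0 0.4 2.4
   vertex 3.6 2.6 0.8
   vertex 4.4 0.6 4.8
  endloop
 endfacet
 facet normal 0.534 -0.588 -0.608
  outer loop
   vertex 3.0 0.4 2.4
   vertex 1.4 0.6 0.8
   vertex 3.6 2.6 0.8
  endloop
 endfacet
 facet normal 0.506 0.708 0.492
  outer loop
   vertex 3.4 3.4 1.8
   vertex 0.4 3.6 4.6
   vertex 4.4 0.6 4.8
  endloop
 endfacet
 facet normal 0.955 0.294 -0.044
  outer loop
   vertex 3.4 3.4 1.8
   vertex 4.4 0.6 4.8
   vertex 3.6 2.6 0.8
  endloop
 endfacet
 facet normal -0.087 0.983 -0.163
  outer loop
   vertex 3.4 3.4 1.8
   vertex 0.0 3.0 1.2
   vertex 0.4 3.6 4.6
  endloop
 endfacet
 facet normal 0.018 0.782 -0.622
  outer loop
   vertex 3.4 3.4 1.8
   vertex 3.6 2.6 0.8
   vertex 0.0 3.0 1.2
  endloop
 endfacet
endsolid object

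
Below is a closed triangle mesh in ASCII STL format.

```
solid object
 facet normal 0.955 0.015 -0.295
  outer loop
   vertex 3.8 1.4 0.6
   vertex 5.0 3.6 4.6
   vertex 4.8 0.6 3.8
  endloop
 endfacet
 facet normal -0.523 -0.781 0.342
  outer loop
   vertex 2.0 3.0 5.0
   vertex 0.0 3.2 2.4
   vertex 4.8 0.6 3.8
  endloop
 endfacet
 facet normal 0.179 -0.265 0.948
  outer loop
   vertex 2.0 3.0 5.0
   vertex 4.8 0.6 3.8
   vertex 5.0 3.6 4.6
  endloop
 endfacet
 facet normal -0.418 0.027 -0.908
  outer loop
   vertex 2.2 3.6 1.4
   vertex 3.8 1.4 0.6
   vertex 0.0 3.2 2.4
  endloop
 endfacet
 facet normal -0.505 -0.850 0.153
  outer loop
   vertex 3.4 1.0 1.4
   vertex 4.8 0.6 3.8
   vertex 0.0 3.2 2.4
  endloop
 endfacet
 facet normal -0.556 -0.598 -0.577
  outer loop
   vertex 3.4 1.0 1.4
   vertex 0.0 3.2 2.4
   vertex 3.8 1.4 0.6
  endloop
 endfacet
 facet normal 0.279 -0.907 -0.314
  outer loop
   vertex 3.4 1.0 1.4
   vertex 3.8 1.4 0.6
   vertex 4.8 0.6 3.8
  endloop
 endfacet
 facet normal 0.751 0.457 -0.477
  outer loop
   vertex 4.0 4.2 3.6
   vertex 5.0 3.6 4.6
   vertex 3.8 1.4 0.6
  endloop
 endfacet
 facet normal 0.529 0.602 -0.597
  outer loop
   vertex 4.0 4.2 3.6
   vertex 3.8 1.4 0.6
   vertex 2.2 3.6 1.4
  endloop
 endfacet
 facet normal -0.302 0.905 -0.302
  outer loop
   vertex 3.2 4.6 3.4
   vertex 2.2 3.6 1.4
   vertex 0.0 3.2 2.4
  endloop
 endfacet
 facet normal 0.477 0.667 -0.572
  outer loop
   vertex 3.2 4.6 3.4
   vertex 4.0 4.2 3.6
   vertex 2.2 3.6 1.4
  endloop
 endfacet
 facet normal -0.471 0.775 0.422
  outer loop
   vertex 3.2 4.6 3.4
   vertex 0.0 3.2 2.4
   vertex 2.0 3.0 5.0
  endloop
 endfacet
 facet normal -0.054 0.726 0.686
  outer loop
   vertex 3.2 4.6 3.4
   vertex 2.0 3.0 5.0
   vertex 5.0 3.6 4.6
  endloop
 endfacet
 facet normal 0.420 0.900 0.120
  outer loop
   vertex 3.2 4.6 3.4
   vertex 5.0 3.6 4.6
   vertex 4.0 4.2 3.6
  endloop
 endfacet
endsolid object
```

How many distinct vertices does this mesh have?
9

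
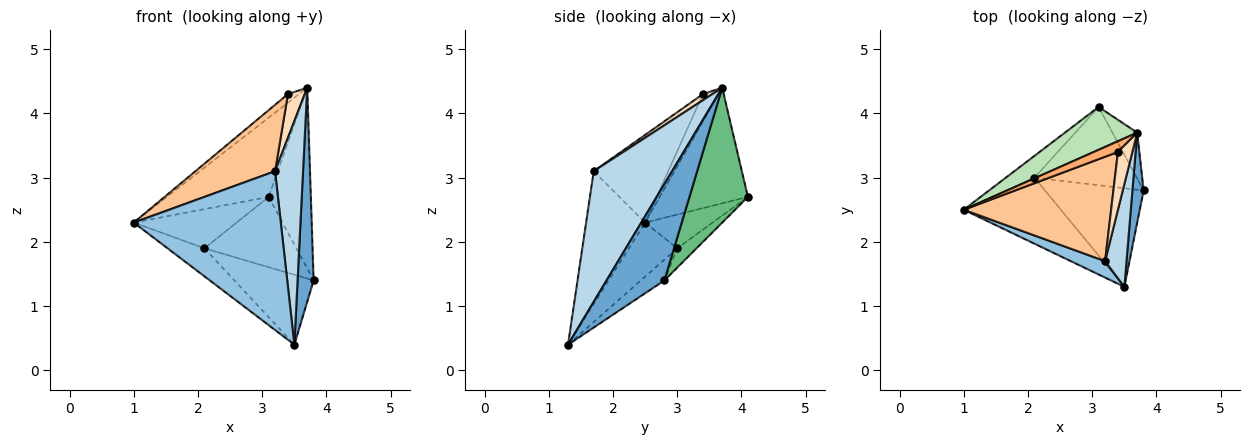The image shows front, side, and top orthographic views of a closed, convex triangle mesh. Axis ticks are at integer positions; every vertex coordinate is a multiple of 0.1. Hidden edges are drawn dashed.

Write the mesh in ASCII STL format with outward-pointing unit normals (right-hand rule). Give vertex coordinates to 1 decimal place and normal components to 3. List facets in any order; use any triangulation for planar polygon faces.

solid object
 facet normal 0.957 -0.266 0.112
  outer loop
   vertex 3.7 3.7 4.4
   vertex 3.5 1.3 0.4
   vertex 3.8 2.8 1.4
  endloop
 endfacet
 facet normal -0.371 -0.924 0.096
  outer loop
   vertex 3.2 1.7 3.1
   vertex 1.0 2.5 2.3
   vertex 3.5 1.3 0.4
  endloop
 endfacet
 facet normal 0.931 -0.332 0.153
  outer loop
   vertex 3.2 1.7 3.1
   vertex 3.5 1.3 0.4
   vertex 3.7 3.7 4.4
  endloop
 endfacet
 facet normal -0.456 0.348 -0.819
  outer loop
   vertex 2.1 3.0 1.9
   vertex 3.5 1.3 0.4
   vertex 1.0 2.5 2.3
  endloop
 endfacet
 facet normal -0.169 0.570 -0.804
  outer loop
   vertex 2.1 3.0 1.9
   vertex 3.8 2.8 1.4
   vertex 3.5 1.3 0.4
  endloop
 endfacet
 facet normal -0.663 0.468 0.585
  outer loop
   vertex 3.4 3.4 4.3
   vertex 3.7 3.7 4.4
   vertex 1.0 2.5 2.3
  endloop
 endfacet
 facet normal -0.449 -0.480 0.754
  outer loop
   vertex 3.4 3.4 4.3
   vertex 1.0 2.5 2.3
   vertex 3.2 1.7 3.1
  endloop
 endfacet
 facet normal 0.319 -0.571 0.756
  outer loop
   vertex 3.4 3.4 4.3
   vertex 3.2 1.7 3.1
   vertex 3.7 3.7 4.4
  endloop
 endfacet
 facet normal 0.802 0.579 -0.147
  outer loop
   vertex 3.1 4.1 2.7
   vertex 3.7 3.7 4.4
   vertex 3.8 2.8 1.4
  endloop
 endfacet
 facet normal -0.139 0.662 -0.737
  outer loop
   vertex 3.1 4.1 2.7
   vertex 3.8 2.8 1.4
   vertex 2.1 3.0 1.9
  endloop
 endfacet
 facet normal -0.606 0.700 0.378
  outer loop
   vertex 3.1 4.1 2.7
   vertex 1.0 2.5 2.3
   vertex 3.7 3.7 4.4
  endloop
 endfacet
 facet normal -0.498 0.758 -0.421
  outer loop
   vertex 3.1 4.1 2.7
   vertex 2.1 3.0 1.9
   vertex 1.0 2.5 2.3
  endloop
 endfacet
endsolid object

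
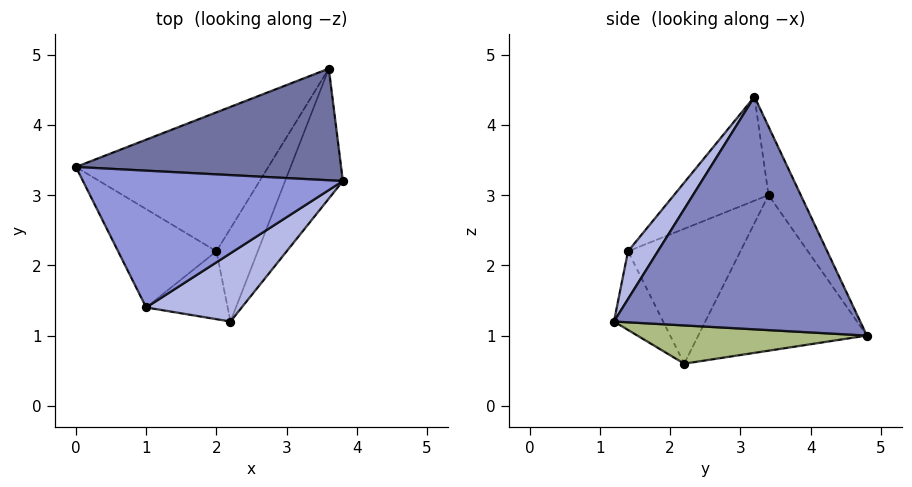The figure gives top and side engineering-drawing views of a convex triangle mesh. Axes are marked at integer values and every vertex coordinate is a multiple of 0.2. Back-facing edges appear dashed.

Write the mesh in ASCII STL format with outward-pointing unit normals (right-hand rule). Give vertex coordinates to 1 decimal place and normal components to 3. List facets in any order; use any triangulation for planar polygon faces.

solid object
 facet normal -0.111 0.897 0.429
  outer loop
   vertex 3.6 4.8 1.0
   vertex 0.0 3.4 3.0
   vertex 3.8 3.2 4.4
  endloop
 endfacet
 facet normal 0.904 -0.364 -0.224
  outer loop
   vertex 3.6 4.8 1.0
   vertex 3.8 3.2 4.4
   vertex 2.2 1.2 1.2
  endloop
 endfacet
 facet normal -0.324 -0.487 0.811
  outer loop
   vertex 1.0 1.4 2.2
   vertex 3.8 3.2 4.4
   vertex 0.0 3.4 3.0
  endloop
 endfacet
 facet normal 0.218 -0.873 0.436
  outer loop
   vertex 1.0 1.4 2.2
   vertex 2.2 1.2 1.2
   vertex 3.8 3.2 4.4
  endloop
 endfacet
 facet normal -0.561 0.452 -0.694
  outer loop
   vertex 2.0 2.2 0.6
   vertex 0.0 3.4 3.0
   vertex 3.6 4.8 1.0
  endloop
 endfacet
 facet normal 0.649 -0.292 -0.702
  outer loop
   vertex 2.0 2.2 0.6
   vertex 3.6 4.8 1.0
   vertex 2.2 1.2 1.2
  endloop
 endfacet
 facet normal -0.797 -0.166 -0.581
  outer loop
   vertex 2.0 2.2 0.6
   vertex 1.0 1.4 2.2
   vertex 0.0 3.4 3.0
  endloop
 endfacet
 facet normal -0.603 -0.496 -0.625
  outer loop
   vertex 2.0 2.2 0.6
   vertex 2.2 1.2 1.2
   vertex 1.0 1.4 2.2
  endloop
 endfacet
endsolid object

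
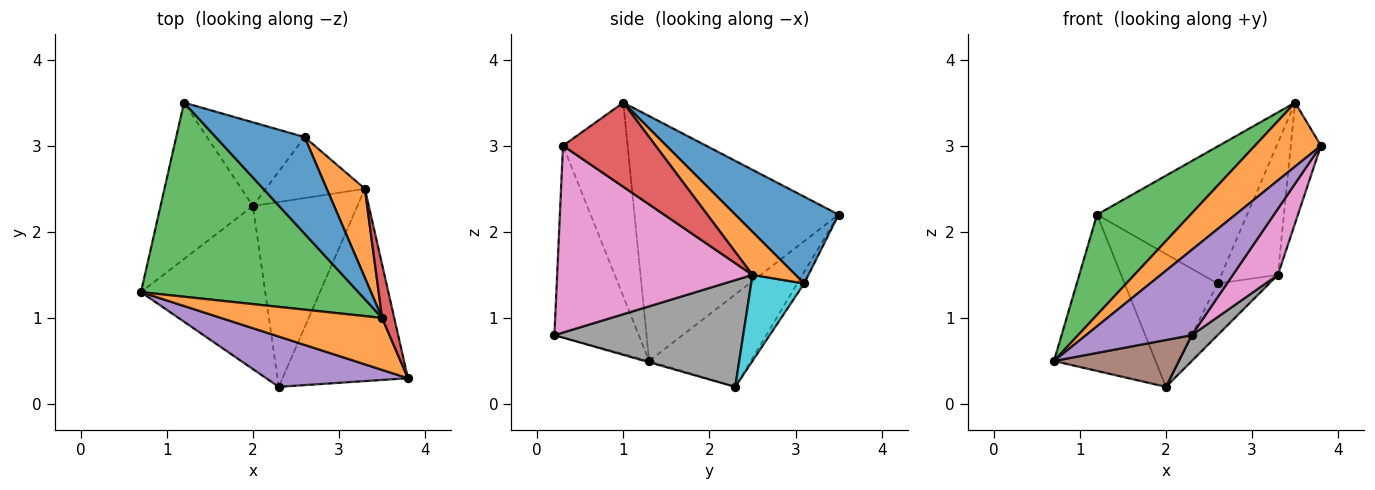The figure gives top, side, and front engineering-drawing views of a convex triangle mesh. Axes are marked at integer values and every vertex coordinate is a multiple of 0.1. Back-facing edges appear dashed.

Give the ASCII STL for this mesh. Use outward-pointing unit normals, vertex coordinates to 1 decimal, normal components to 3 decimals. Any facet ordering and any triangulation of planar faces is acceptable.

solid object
 facet normal -0.577 0.577 -0.577
  outer loop
   vertex 2.0 2.3 0.2
   vertex 0.7 1.3 0.5
   vertex 1.2 3.5 2.2
  endloop
 endfacet
 facet normal -0.605 -0.618 0.502
  outer loop
   vertex 3.5 1.0 3.5
   vertex 0.7 1.3 0.5
   vertex 3.8 0.3 3.0
  endloop
 endfacet
 facet normal -0.707 -0.324 0.628
  outer loop
   vertex 3.5 1.0 3.5
   vertex 1.2 3.5 2.2
   vertex 0.7 1.3 0.5
  endloop
 endfacet
 facet normal 0.942 0.307 0.136
  outer loop
   vertex 3.5 1.0 3.5
   vertex 3.8 0.3 3.0
   vertex 3.3 2.5 1.5
  endloop
 endfacet
 facet normal -0.567 -0.710 0.419
  outer loop
   vertex 2.3 0.2 0.8
   vertex 3.8 0.3 3.0
   vertex 0.7 1.3 0.5
  endloop
 endfacet
 facet normal -0.010 -0.276 -0.961
  outer loop
   vertex 2.3 0.2 0.8
   vertex 0.7 1.3 0.5
   vertex 2.0 2.3 0.2
  endloop
 endfacet
 facet normal 0.815 -0.188 -0.547
  outer loop
   vertex 2.3 0.2 0.8
   vertex 3.3 2.5 1.5
   vertex 3.8 0.3 3.0
  endloop
 endfacet
 facet normal 0.711 -0.097 -0.696
  outer loop
   vertex 2.3 0.2 0.8
   vertex 2.0 2.3 0.2
   vertex 3.3 2.5 1.5
  endloop
 endfacet
 facet normal -0.063 0.845 -0.532
  outer loop
   vertex 2.6 3.1 1.4
   vertex 2.0 2.3 0.2
   vertex 1.2 3.5 2.2
  endloop
 endfacet
 facet normal 0.553 0.539 -0.636
  outer loop
   vertex 2.6 3.1 1.4
   vertex 3.3 2.5 1.5
   vertex 2.0 2.3 0.2
  endloop
 endfacet
 facet normal 0.490 0.712 0.502
  outer loop
   vertex 2.6 3.1 1.4
   vertex 1.2 3.5 2.2
   vertex 3.5 1.0 3.5
  endloop
 endfacet
 facet normal 0.534 0.701 0.473
  outer loop
   vertex 2.6 3.1 1.4
   vertex 3.5 1.0 3.5
   vertex 3.3 2.5 1.5
  endloop
 endfacet
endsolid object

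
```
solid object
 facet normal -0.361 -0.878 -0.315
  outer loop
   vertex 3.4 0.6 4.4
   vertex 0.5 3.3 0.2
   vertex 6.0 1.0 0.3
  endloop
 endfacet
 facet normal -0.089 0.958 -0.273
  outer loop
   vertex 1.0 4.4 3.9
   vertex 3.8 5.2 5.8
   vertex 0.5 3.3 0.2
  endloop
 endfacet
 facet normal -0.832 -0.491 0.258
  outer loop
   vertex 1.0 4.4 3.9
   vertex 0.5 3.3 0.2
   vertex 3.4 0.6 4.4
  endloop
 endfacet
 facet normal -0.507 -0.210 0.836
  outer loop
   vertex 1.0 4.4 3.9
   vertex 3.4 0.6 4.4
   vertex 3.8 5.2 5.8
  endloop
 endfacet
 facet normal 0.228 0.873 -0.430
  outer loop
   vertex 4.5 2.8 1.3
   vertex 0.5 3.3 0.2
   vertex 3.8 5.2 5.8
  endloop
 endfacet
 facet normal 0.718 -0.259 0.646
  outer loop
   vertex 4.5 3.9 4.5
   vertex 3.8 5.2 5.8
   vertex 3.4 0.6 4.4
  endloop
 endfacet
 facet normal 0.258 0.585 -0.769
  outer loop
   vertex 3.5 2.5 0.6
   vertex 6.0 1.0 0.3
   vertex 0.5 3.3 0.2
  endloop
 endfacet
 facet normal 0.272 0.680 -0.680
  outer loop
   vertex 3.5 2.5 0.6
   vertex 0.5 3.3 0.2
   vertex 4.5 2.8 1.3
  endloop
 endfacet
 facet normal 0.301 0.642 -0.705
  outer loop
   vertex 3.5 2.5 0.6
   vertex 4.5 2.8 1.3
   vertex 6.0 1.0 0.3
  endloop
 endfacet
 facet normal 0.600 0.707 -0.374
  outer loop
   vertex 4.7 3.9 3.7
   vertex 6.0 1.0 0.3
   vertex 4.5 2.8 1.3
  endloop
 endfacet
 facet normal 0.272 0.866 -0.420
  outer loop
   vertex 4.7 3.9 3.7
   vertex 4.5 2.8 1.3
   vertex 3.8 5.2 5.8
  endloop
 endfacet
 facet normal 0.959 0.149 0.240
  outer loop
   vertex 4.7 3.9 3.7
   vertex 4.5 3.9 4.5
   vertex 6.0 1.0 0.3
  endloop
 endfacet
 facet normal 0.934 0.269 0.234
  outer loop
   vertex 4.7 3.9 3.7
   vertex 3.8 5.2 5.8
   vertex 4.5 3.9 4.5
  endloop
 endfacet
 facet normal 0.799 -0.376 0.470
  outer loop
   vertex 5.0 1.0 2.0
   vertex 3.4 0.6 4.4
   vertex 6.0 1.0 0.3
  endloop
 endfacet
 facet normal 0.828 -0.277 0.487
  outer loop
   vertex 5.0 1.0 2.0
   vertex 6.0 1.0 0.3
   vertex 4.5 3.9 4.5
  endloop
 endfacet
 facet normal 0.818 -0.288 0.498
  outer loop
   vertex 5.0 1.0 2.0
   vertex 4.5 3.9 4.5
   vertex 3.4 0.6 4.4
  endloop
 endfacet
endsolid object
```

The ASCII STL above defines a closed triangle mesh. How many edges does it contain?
24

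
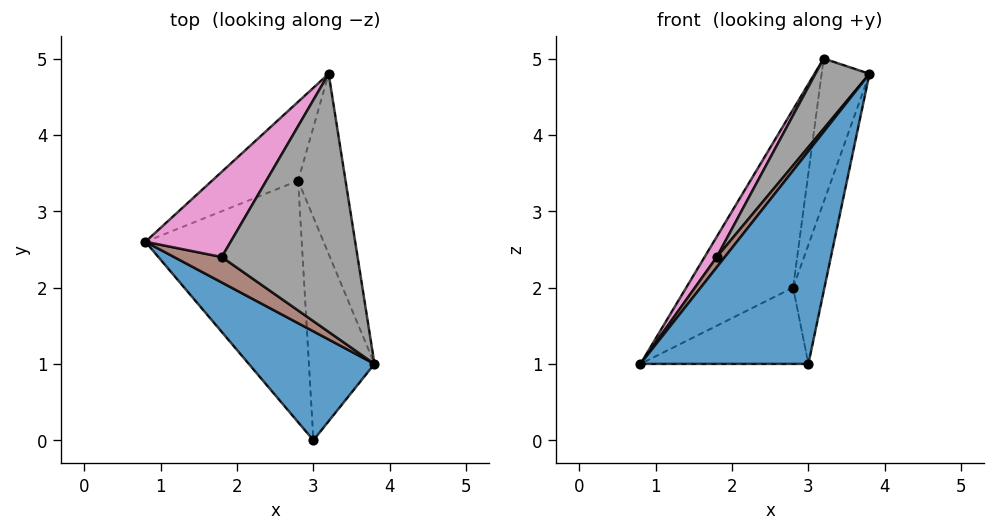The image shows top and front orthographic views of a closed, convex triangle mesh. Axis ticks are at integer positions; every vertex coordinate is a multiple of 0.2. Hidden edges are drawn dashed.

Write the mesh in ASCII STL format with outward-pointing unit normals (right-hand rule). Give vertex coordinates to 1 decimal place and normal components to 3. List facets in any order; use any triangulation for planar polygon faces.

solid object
 facet normal -0.725 -0.613 0.314
  outer loop
   vertex 3.0 0.0 1.0
   vertex 3.8 1.0 4.8
   vertex 0.8 2.6 1.0
  endloop
 endfacet
 facet normal -0.161 0.902 -0.400
  outer loop
   vertex 2.8 3.4 2.0
   vertex 0.8 2.6 1.0
   vertex 3.2 4.8 5.0
  endloop
 endfacet
 facet normal 0.336 0.284 -0.898
  outer loop
   vertex 2.8 3.4 2.0
   vertex 3.0 0.0 1.0
   vertex 0.8 2.6 1.0
  endloop
 endfacet
 facet normal 0.965 0.163 -0.205
  outer loop
   vertex 2.8 3.4 2.0
   vertex 3.2 4.8 5.0
   vertex 3.8 1.0 4.8
  endloop
 endfacet
 facet normal 0.964 0.126 -0.236
  outer loop
   vertex 2.8 3.4 2.0
   vertex 3.8 1.0 4.8
   vertex 3.0 0.0 1.0
  endloop
 endfacet
 facet normal -0.809 -0.219 0.546
  outer loop
   vertex 1.8 2.4 2.4
   vertex 0.8 2.6 1.0
   vertex 3.8 1.0 4.8
  endloop
 endfacet
 facet normal -0.815 -0.134 0.563
  outer loop
   vertex 1.8 2.4 2.4
   vertex 3.2 4.8 5.0
   vertex 0.8 2.6 1.0
  endloop
 endfacet
 facet normal -0.802 -0.157 0.577
  outer loop
   vertex 1.8 2.4 2.4
   vertex 3.8 1.0 4.8
   vertex 3.2 4.8 5.0
  endloop
 endfacet
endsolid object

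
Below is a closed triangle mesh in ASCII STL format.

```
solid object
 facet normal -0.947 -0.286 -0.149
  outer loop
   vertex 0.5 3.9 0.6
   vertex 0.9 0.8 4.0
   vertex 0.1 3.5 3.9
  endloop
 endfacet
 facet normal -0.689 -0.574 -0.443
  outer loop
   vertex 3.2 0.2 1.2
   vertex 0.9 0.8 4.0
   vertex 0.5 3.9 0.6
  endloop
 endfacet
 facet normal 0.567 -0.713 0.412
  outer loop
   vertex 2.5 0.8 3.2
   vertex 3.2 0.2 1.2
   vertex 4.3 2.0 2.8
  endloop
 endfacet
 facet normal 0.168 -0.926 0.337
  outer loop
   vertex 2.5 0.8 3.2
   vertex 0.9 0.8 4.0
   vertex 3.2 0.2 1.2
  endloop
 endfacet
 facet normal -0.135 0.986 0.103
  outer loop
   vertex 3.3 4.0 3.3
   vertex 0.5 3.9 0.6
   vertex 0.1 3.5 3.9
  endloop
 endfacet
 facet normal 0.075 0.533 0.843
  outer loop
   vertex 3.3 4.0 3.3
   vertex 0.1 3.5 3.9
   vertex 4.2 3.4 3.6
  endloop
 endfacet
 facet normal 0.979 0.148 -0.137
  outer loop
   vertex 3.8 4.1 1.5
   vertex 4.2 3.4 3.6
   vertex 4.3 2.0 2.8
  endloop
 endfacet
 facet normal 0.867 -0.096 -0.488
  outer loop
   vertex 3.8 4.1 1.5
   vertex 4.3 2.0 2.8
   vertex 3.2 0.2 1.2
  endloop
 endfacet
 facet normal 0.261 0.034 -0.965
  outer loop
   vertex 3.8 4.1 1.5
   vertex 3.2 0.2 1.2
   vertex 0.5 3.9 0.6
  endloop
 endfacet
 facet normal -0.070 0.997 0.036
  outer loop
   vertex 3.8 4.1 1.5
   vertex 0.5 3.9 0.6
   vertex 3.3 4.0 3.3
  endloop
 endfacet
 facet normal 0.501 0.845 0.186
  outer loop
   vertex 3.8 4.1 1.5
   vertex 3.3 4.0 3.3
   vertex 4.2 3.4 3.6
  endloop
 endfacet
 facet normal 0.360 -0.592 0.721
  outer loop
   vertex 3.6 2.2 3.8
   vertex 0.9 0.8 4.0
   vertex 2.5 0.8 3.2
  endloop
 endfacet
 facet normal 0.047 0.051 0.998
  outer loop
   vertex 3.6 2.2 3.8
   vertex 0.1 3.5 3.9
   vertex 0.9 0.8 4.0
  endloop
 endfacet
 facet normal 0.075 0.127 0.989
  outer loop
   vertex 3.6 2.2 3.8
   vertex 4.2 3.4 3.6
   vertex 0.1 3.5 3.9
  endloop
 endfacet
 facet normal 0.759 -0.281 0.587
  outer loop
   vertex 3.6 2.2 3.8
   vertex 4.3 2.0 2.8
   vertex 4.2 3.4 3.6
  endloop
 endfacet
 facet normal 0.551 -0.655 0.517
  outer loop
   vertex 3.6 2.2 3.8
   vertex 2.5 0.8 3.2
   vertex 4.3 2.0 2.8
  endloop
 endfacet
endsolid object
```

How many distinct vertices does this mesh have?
10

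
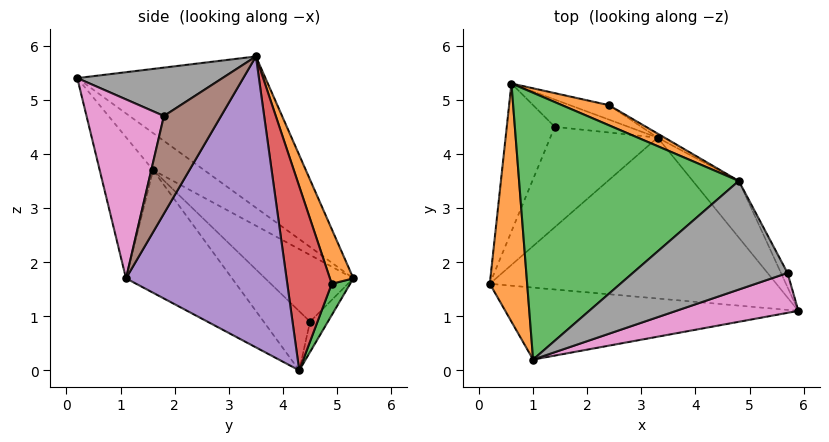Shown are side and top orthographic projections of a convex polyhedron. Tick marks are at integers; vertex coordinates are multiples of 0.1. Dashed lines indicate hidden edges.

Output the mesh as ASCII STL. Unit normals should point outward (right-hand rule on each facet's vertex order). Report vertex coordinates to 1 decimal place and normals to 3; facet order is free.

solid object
 facet normal -0.259 -0.802 -0.538
  outer loop
   vertex 1.0 0.2 5.4
   vertex 0.2 1.6 3.7
   vertex 5.9 1.1 1.7
  endloop
 endfacet
 facet normal -0.640 0.418 0.645
  outer loop
   vertex 1.0 0.2 5.4
   vertex 0.6 5.3 1.7
   vertex 0.2 1.6 3.7
  endloop
 endfacet
 facet normal -0.496 0.484 0.721
  outer loop
   vertex 1.0 0.2 5.4
   vertex 4.8 3.5 5.8
   vertex 0.6 5.3 1.7
  endloop
 endfacet
 facet normal -0.306 -0.629 -0.715
  outer loop
   vertex 3.3 4.3 0.0
   vertex 5.9 1.1 1.7
   vertex 0.2 1.6 3.7
  endloop
 endfacet
 facet normal 0.802 0.584 -0.127
  outer loop
   vertex 3.3 4.3 0.0
   vertex 4.8 3.5 5.8
   vertex 5.9 1.1 1.7
  endloop
 endfacet
 facet normal 0.866 0.496 -0.058
  outer loop
   vertex 5.7 1.8 4.7
   vertex 5.9 1.1 1.7
   vertex 4.8 3.5 5.8
  endloop
 endfacet
 facet normal 0.344 -0.909 0.235
  outer loop
   vertex 5.7 1.8 4.7
   vertex 1.0 0.2 5.4
   vertex 5.9 1.1 1.7
  endloop
 endfacet
 facet normal 0.271 -0.418 0.867
  outer loop
   vertex 5.7 1.8 4.7
   vertex 4.8 3.5 5.8
   vertex 1.0 0.2 5.4
  endloop
 endfacet
 facet normal -0.792 -0.222 -0.569
  outer loop
   vertex 1.4 4.5 0.9
   vertex 0.2 1.6 3.7
   vertex 0.6 5.3 1.7
  endloop
 endfacet
 facet normal -0.406 -0.542 -0.736
  outer loop
   vertex 1.4 4.5 0.9
   vertex 3.3 4.3 0.0
   vertex 0.2 1.6 3.7
  endloop
 endfacet
 facet normal -0.334 0.478 -0.812
  outer loop
   vertex 1.4 4.5 0.9
   vertex 0.6 5.3 1.7
   vertex 3.3 4.3 0.0
  endloop
 endfacet
 facet normal 0.223 0.956 0.191
  outer loop
   vertex 2.4 4.9 1.6
   vertex 0.6 5.3 1.7
   vertex 4.8 3.5 5.8
  endloop
 endfacet
 facet normal 0.197 0.949 -0.245
  outer loop
   vertex 2.4 4.9 1.6
   vertex 3.3 4.3 0.0
   vertex 0.6 5.3 1.7
  endloop
 endfacet
 facet normal 0.530 0.848 -0.020
  outer loop
   vertex 2.4 4.9 1.6
   vertex 4.8 3.5 5.8
   vertex 3.3 4.3 0.0
  endloop
 endfacet
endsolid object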